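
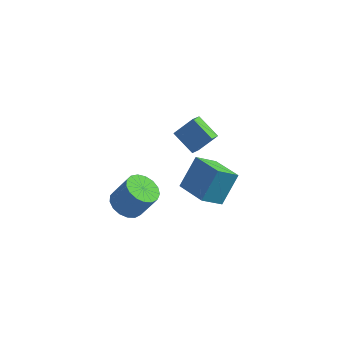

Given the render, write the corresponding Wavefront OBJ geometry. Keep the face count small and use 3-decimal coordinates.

v 3.415 -1.877 2.764
v 2.174 -1.273 3.533
v 3.495 -1.003 2.207
v 2.254 -0.399 2.976
v 4.306 -1.321 3.764
v 3.065 -0.717 4.533
v 4.386 -0.447 3.207
v 3.145 0.157 3.976
v 0.257 -3.564 -1.173
v 1.138 -3.764 -1.668
v 2.044 -3.597 -0.122
v 1.163 -3.396 0.373
v 1.095 -3.274 -1.696
v 2.002 -3.107 -0.15
v 0.861 -2.85 -1.605
v 1.768 -2.683 -0.059
v 0.488 -2.59 -1.414
v 1.395 -2.422 0.132
v 0.063 -2.552 -1.169
v 0.969 -2.385 0.377
v -0.319 -2.747 -0.924
v 0.588 -2.579 0.622
v -0.568 -3.128 -0.736
v 0.338 -2.961 0.81
v -0.629 -3.61 -0.649
v 0.278 -3.442 0.897
v -0.486 -4.08 -0.681
v 0.42 -3.913 0.865
v -0.174 -4.433 -0.826
v 0.733 -4.265 0.72
v 0.238 -4.586 -1.051
v 1.144 -4.419 0.495
v 0.653 -4.505 -1.303
v 1.56 -4.338 0.243
v 0.978 -4.209 -1.526
v 1.884 -4.041 0.02
v 1.823 0.876 -3.513
v 2.36 2.15 -1.881
v 2.727 1.822 -4.55
v 3.265 3.097 -2.917
v 3.475 -0.297 -3.143
v 4.013 0.978 -1.51
v 4.38 0.65 -4.179
v 4.917 1.924 -2.547
v 0.533 -1.702 -2.537
v 1.049 -2.081 -1.884
v -0.529 -2.699 -2.276
v -0.013 -3.078 -1.623
v -0.37 -2.246 -1.497
v 0.287 -1.629 -1.658
v 0.233 -3.151 -2.502
v 0.89 -2.534 -2.663
v 0.864 -2.977 -1.863
v 0.492 -2.418 -1.242
v 0.028 -2.362 -2.918
v -0.344 -1.803 -2.297
v 0.884 -1.804 -2.233
v -0.364 -2.976 -1.927
v -0.574 -2.487 -1.853
v -0.271 -2.71 -1.469
v 0.436 -1.538 -2.101
v 0.74 -1.762 -1.717
v -0.094 -1.858 -1.49
v -0.22 -3.018 -2.443
v 0.084 -3.242 -2.059
v 0.791 -2.07 -2.691
v 1.094 -2.293 -2.307
v 0.614 -2.922 -2.67
v 1.079 -2.554 -1.837
v 0.455 -3.14 -1.684
v 0.599 -3.182 -2.2
v 0.985 -2.82 -2.295
v 0.86 -2.225 -1.472
v 0.236 -2.811 -1.319
v 0.026 -2.321 -1.245
v 0.412 -1.959 -1.34
v 0.751 -2.751 -1.46
v 0.284 -1.969 -2.841
v -0.34 -2.555 -2.688
v 0.108 -2.821 -2.82
v 0.494 -2.459 -2.915
v 0.065 -1.64 -2.476
v -0.559 -2.226 -2.323
v -0.465 -1.96 -1.865
v -0.079 -1.598 -1.96
v -0.231 -2.029 -2.7
f 2 4 1
f 5 2 1
f 1 4 3
f 3 5 1
f 2 8 4
f 6 2 5
f 6 8 2
f 4 8 3
f 7 5 3
f 3 8 7
f 7 6 5
f 8 6 7
f 10 9 13
f 10 13 11
f 11 13 14
f 11 14 12
f 13 9 15
f 13 15 14
f 14 15 16
f 14 16 12
f 15 9 17
f 15 17 16
f 16 17 18
f 16 18 12
f 17 9 19
f 17 19 18
f 18 19 20
f 18 20 12
f 19 9 21
f 19 21 20
f 20 21 22
f 20 22 12
f 21 9 23
f 21 23 22
f 22 23 24
f 22 24 12
f 23 9 25
f 23 25 24
f 24 25 26
f 24 26 12
f 25 9 27
f 25 27 26
f 26 27 28
f 26 28 12
f 27 9 29
f 27 29 28
f 28 29 30
f 28 30 12
f 29 9 31
f 29 31 30
f 30 31 32
f 30 32 12
f 31 9 33
f 31 33 32
f 32 33 34
f 32 34 12
f 33 9 35
f 33 35 34
f 34 35 36
f 34 36 12
f 35 9 10
f 35 10 36
f 36 10 11
f 36 11 12
f 38 40 37
f 41 38 37
f 37 40 39
f 39 41 37
f 38 44 40
f 42 38 41
f 42 44 38
f 40 44 39
f 43 41 39
f 39 44 43
f 43 42 41
f 44 42 43
f 45 82 61
f 82 56 85
f 61 85 50
f 82 85 61
f 45 61 57
f 61 50 62
f 57 62 46
f 61 62 57
f 45 57 66
f 57 46 67
f 66 67 52
f 57 67 66
f 45 66 78
f 66 52 81
f 78 81 55
f 66 81 78
f 45 78 82
f 78 55 86
f 82 86 56
f 78 86 82
f 46 62 73
f 62 50 76
f 73 76 54
f 62 76 73
f 50 85 63
f 85 56 84
f 63 84 49
f 85 84 63
f 56 86 83
f 86 55 79
f 83 79 47
f 86 79 83
f 55 81 80
f 81 52 68
f 80 68 51
f 81 68 80
f 52 67 72
f 67 46 69
f 72 69 53
f 67 69 72
f 48 74 60
f 74 54 75
f 60 75 49
f 74 75 60
f 48 60 58
f 60 49 59
f 58 59 47
f 60 59 58
f 48 58 65
f 58 47 64
f 65 64 51
f 58 64 65
f 48 65 70
f 65 51 71
f 70 71 53
f 65 71 70
f 48 70 74
f 70 53 77
f 74 77 54
f 70 77 74
f 49 75 63
f 75 54 76
f 63 76 50
f 75 76 63
f 47 59 83
f 59 49 84
f 83 84 56
f 59 84 83
f 51 64 80
f 64 47 79
f 80 79 55
f 64 79 80
f 53 71 72
f 71 51 68
f 72 68 52
f 71 68 72
f 54 77 73
f 77 53 69
f 73 69 46
f 77 69 73



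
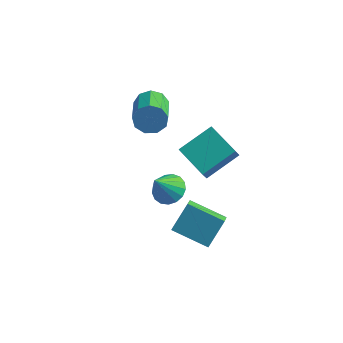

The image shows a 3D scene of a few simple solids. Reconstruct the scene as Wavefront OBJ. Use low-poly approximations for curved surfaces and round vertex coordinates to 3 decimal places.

v -3.732 4.878 2.64
v -3.286 4.76 1.845
v -2.382 2.924 2.624
v -2.828 3.042 3.42
v -2.934 5.101 2.24
v -2.03 3.265 3.019
v -2.956 5.338 2.823
v -2.052 3.501 3.602
v -3.341 5.359 3.32
v -2.437 3.523 4.099
v -3.909 5.156 3.5
v -3.005 3.319 4.279
v -4.394 4.822 3.277
v -3.49 2.986 4.056
v -4.569 4.515 2.756
v -3.665 2.679 3.535
v -4.353 4.378 2.182
v -3.449 2.542 2.961
v -3.846 4.475 1.822
v -2.942 2.638 2.601
v -0.588 0.972 -3.03
v -0.228 2.079 -1.67
v -0.836 1.731 -3.581
v -0.477 2.837 -2.221
v 1.417 1.143 -3.699
v 1.776 2.249 -2.339
v 1.168 1.901 -4.25
v 1.528 3.008 -2.89
v -1.128 1.751 -0.502
v -0.228 1.525 -0.45
v -1.452 0.809 1.022
v -0.255 1.905 -0.221
v -0.483 2.251 -0.056
v -0.858 2.481 0.008
v -1.296 2.545 -0.046
v -1.695 2.426 -0.204
v -1.964 2.153 -0.43
v -2.042 1.788 -0.672
v -1.911 1.415 -0.876
v -1.6 1.118 -0.993
v -1.181 0.967 -0.998
v -0.751 0.995 -0.889
v -0.407 1.197 -0.692
v 0.689 2.361 0.761
v 0.724 1.82 1.613
v -1.032 3.136 1.323
v -0.998 2.595 2.175
v 1.718 3.945 1.725
v 1.752 3.404 2.577
v -0.004 4.72 2.287
v 0.031 4.179 3.139
f 2 1 5
f 2 5 3
f 3 5 6
f 3 6 4
f 5 1 7
f 5 7 6
f 6 7 8
f 6 8 4
f 7 1 9
f 7 9 8
f 8 9 10
f 8 10 4
f 9 1 11
f 9 11 10
f 10 11 12
f 10 12 4
f 11 1 13
f 11 13 12
f 12 13 14
f 12 14 4
f 13 1 15
f 13 15 14
f 14 15 16
f 14 16 4
f 15 1 17
f 15 17 16
f 16 17 18
f 16 18 4
f 17 1 19
f 17 19 18
f 18 19 20
f 18 20 4
f 19 1 2
f 19 2 20
f 20 2 3
f 20 3 4
f 22 24 21
f 25 22 21
f 21 24 23
f 23 25 21
f 22 28 24
f 26 22 25
f 26 28 22
f 24 28 23
f 27 25 23
f 23 28 27
f 27 26 25
f 28 26 27
f 30 29 32
f 30 32 31
f 32 29 33
f 32 33 31
f 33 29 34
f 33 34 31
f 34 29 35
f 34 35 31
f 35 29 36
f 35 36 31
f 36 29 37
f 36 37 31
f 37 29 38
f 37 38 31
f 38 29 39
f 38 39 31
f 39 29 40
f 39 40 31
f 40 29 41
f 40 41 31
f 41 29 42
f 41 42 31
f 42 29 43
f 42 43 31
f 43 29 30
f 43 30 31
f 45 47 44
f 48 45 44
f 44 47 46
f 46 48 44
f 45 51 47
f 49 45 48
f 49 51 45
f 47 51 46
f 50 48 46
f 46 51 50
f 50 49 48
f 51 49 50



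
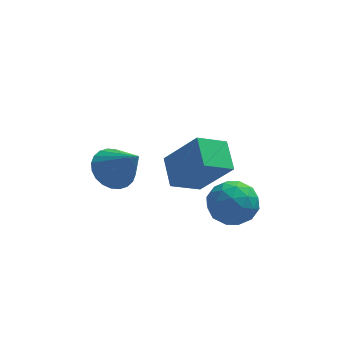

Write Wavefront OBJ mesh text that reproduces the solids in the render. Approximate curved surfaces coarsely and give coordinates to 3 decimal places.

v -0.726 -2.878 -0.995
v 0.324 -3.469 0.461
v -0.865 -1.784 -0.452
v 0.185 -2.374 1.005
v 0.295 -2.466 -1.565
v 1.345 -3.056 -0.108
v 0.156 -1.371 -1.021
v 1.206 -1.962 0.435
v 1.329 -0.107 -4.051
v 2.226 -0.257 -3.662
v 0.894 -1.583 -3.618
v 1.791 -1.733 -3.229
v 1.168 -1.094 -2.804
v 1.437 -0.182 -3.071
v 1.683 -1.658 -4.209
v 1.952 -0.746 -4.476
v 2.444 -1.216 -3.76
v 2.126 -0.867 -2.891
v 0.994 -0.973 -4.389
v 0.676 -0.624 -3.52
v 1.816 -0.052 -3.895
v 1.304 -1.788 -3.385
v 0.938 -1.412 -3.135
v 1.465 -1.501 -2.907
v 1.352 -0.008 -3.547
v 1.879 -0.096 -3.319
v 1.257 -0.589 -2.814
v 1.241 -1.744 -3.961
v 1.768 -1.832 -3.733
v 1.655 -0.339 -4.373
v 2.182 -0.428 -4.145
v 1.863 -1.251 -4.466
v 2.471 -0.704 -3.724
v 2.215 -1.572 -3.469
v 2.152 -1.528 -4.045
v 2.31 -0.991 -4.202
v 2.284 -0.499 -3.213
v 2.028 -1.367 -2.959
v 1.662 -0.991 -2.708
v 1.821 -0.455 -2.866
v 2.412 -1.063 -3.27
v 1.092 -0.473 -4.321
v 0.836 -1.341 -4.067
v 1.299 -1.385 -4.414
v 1.458 -0.849 -4.572
v 0.905 -0.268 -3.811
v 0.649 -1.136 -3.556
v 0.81 -0.849 -3.078
v 0.968 -0.312 -3.235
v 0.708 -0.777 -4.01
v -2.453 1.274 -3.344
v -1.808 1.915 -3.366
v -1.587 0.446 -2.056
v -2.033 2.051 -3.127
v -2.321 2.069 -2.922
v -2.63 1.966 -2.78
v -2.912 1.758 -2.725
v -3.124 1.475 -2.764
v -3.234 1.163 -2.891
v -3.225 0.867 -3.087
v -3.099 0.633 -3.322
v -2.874 0.497 -3.561
v -2.585 0.479 -3.767
v -2.276 0.582 -3.908
v -1.994 0.791 -3.964
v -1.782 1.073 -3.925
v -1.672 1.386 -3.798
v -1.681 1.682 -3.602
f 2 4 1
f 5 2 1
f 1 4 3
f 3 5 1
f 2 8 4
f 6 2 5
f 6 8 2
f 4 8 3
f 7 5 3
f 3 8 7
f 7 6 5
f 8 6 7
f 9 46 25
f 46 20 49
f 25 49 14
f 46 49 25
f 9 25 21
f 25 14 26
f 21 26 10
f 25 26 21
f 9 21 30
f 21 10 31
f 30 31 16
f 21 31 30
f 9 30 42
f 30 16 45
f 42 45 19
f 30 45 42
f 9 42 46
f 42 19 50
f 46 50 20
f 42 50 46
f 10 26 37
f 26 14 40
f 37 40 18
f 26 40 37
f 14 49 27
f 49 20 48
f 27 48 13
f 49 48 27
f 20 50 47
f 50 19 43
f 47 43 11
f 50 43 47
f 19 45 44
f 45 16 32
f 44 32 15
f 45 32 44
f 16 31 36
f 31 10 33
f 36 33 17
f 31 33 36
f 12 38 24
f 38 18 39
f 24 39 13
f 38 39 24
f 12 24 22
f 24 13 23
f 22 23 11
f 24 23 22
f 12 22 29
f 22 11 28
f 29 28 15
f 22 28 29
f 12 29 34
f 29 15 35
f 34 35 17
f 29 35 34
f 12 34 38
f 34 17 41
f 38 41 18
f 34 41 38
f 13 39 27
f 39 18 40
f 27 40 14
f 39 40 27
f 11 23 47
f 23 13 48
f 47 48 20
f 23 48 47
f 15 28 44
f 28 11 43
f 44 43 19
f 28 43 44
f 17 35 36
f 35 15 32
f 36 32 16
f 35 32 36
f 18 41 37
f 41 17 33
f 37 33 10
f 41 33 37
f 52 51 54
f 52 54 53
f 54 51 55
f 54 55 53
f 55 51 56
f 55 56 53
f 56 51 57
f 56 57 53
f 57 51 58
f 57 58 53
f 58 51 59
f 58 59 53
f 59 51 60
f 59 60 53
f 60 51 61
f 60 61 53
f 61 51 62
f 61 62 53
f 62 51 63
f 62 63 53
f 63 51 64
f 63 64 53
f 64 51 65
f 64 65 53
f 65 51 66
f 65 66 53
f 66 51 67
f 66 67 53
f 67 51 68
f 67 68 53
f 68 51 52
f 68 52 53



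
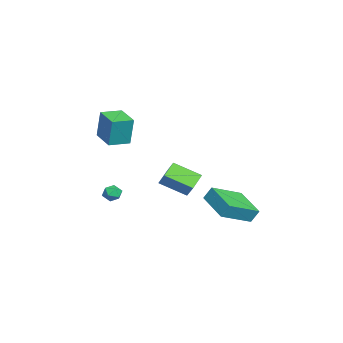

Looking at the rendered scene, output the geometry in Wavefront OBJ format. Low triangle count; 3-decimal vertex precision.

v 2.473 1.825 -0.173
v 2.479 2.275 0.629
v 1.295 3.428 -1.064
v 1.301 3.879 -0.261
v 4.299 2.841 -0.759
v 4.305 3.292 0.044
v 3.121 4.445 -1.649
v 3.127 4.895 -0.847
v -1.92 1.227 -0.871
v -2.145 -0.409 -0.014
v -1.173 1.604 0.045
v -1.399 -0.032 0.902
v -0.941 0.772 -1.482
v -1.167 -0.864 -0.625
v -0.195 1.149 -0.566
v -0.42 -0.487 0.291
v -2.35 -3.237 2.813
v -2.163 -3.002 4.669
v -0.948 -2.441 2.572
v -0.762 -2.206 4.428
v -1.678 -4.394 2.892
v -1.492 -4.159 4.748
v -0.277 -3.598 2.651
v -0.09 -3.363 4.507
v 0.242 -3.177 -0.541
v 0.522 -3.578 -0.939
v -0.622 -3.242 -1.081
v -0.342 -3.643 -1.479
v -0.468 -3.822 -0.888
v 0.065 -3.782 -0.554
v -0.165 -3.038 -1.466
v 0.368 -2.998 -1.132
v 0.27 -3.493 -1.511
v 0.082 -3.977 -1.153
v -0.182 -2.843 -0.867
v -0.37 -3.327 -0.509
f 2 4 1
f 5 2 1
f 1 4 3
f 3 5 1
f 2 8 4
f 6 2 5
f 6 8 2
f 4 8 3
f 7 5 3
f 3 8 7
f 7 6 5
f 8 6 7
f 10 12 9
f 13 10 9
f 9 12 11
f 11 13 9
f 10 16 12
f 14 10 13
f 14 16 10
f 12 16 11
f 15 13 11
f 11 16 15
f 15 14 13
f 16 14 15
f 18 20 17
f 21 18 17
f 17 20 19
f 19 21 17
f 18 24 20
f 22 18 21
f 22 24 18
f 20 24 19
f 23 21 19
f 19 24 23
f 23 22 21
f 24 22 23
f 25 36 30
f 25 30 26
f 25 26 32
f 25 32 35
f 25 35 36
f 26 30 34
f 30 36 29
f 36 35 27
f 35 32 31
f 32 26 33
f 28 34 29
f 28 29 27
f 28 27 31
f 28 31 33
f 28 33 34
f 29 34 30
f 27 29 36
f 31 27 35
f 33 31 32
f 34 33 26



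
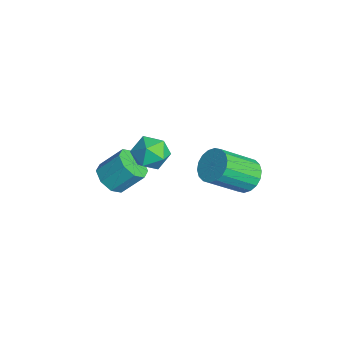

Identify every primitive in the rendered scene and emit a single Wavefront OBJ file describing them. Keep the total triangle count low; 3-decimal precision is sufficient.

v -3.674 0.282 -1.936
v -2.858 0.086 -1.935
v -2.629 1.041 -0.924
v -3.446 1.238 -0.924
v -2.997 0.557 -2.349
v -2.768 1.513 -1.338
v -3.533 0.868 -2.521
v -3.304 1.823 -1.51
v -4.152 0.835 -2.35
v -3.923 1.791 -1.339
v -4.491 0.479 -1.936
v -4.262 1.434 -0.925
v -4.352 0.007 -1.522
v -4.123 0.963 -0.511
v -3.816 -0.303 -1.35
v -3.587 0.652 -0.339
v -3.197 -0.271 -1.521
v -2.968 0.685 -0.51
v 1.39 4.53 2.044
v 2.034 4.887 2.383
v 2.173 3.406 3.675
v 1.53 3.05 3.336
v 1.758 5.024 2.57
v 1.897 3.543 3.862
v 1.409 5.064 2.653
v 1.549 3.583 3.945
v 1.057 4.998 2.616
v 1.197 3.517 3.907
v 0.771 4.839 2.465
v 0.91 3.358 3.757
v 0.607 4.619 2.231
v 0.747 3.138 3.522
v 0.598 4.382 1.959
v 0.738 2.901 3.251
v 0.747 4.174 1.705
v 0.886 2.693 2.997
v 1.023 4.037 1.518
v 1.162 2.556 2.81
v 1.371 3.997 1.435
v 1.511 2.516 2.727
v 1.723 4.063 1.473
v 1.863 2.582 2.764
v 2.01 4.222 1.623
v 2.149 2.741 2.915
v 2.173 4.442 1.858
v 2.313 2.961 3.149
v 2.182 4.679 2.129
v 2.322 3.198 3.421
v 0.308 1.747 3.268
v 0.924 1.263 3.653
v -0.564 0.637 3.267
v 0.052 0.153 3.652
v -0.334 0.798 4.094
v 0.205 1.485 4.094
v 0.155 0.415 2.826
v 0.694 1.102 2.826
v 0.83 0.44 3.379
v 0.527 0.677 4.163
v -0.167 1.223 2.757
v -0.47 1.46 3.541
f 2 1 5
f 2 5 3
f 3 5 6
f 3 6 4
f 5 1 7
f 5 7 6
f 6 7 8
f 6 8 4
f 7 1 9
f 7 9 8
f 8 9 10
f 8 10 4
f 9 1 11
f 9 11 10
f 10 11 12
f 10 12 4
f 11 1 13
f 11 13 12
f 12 13 14
f 12 14 4
f 13 1 15
f 13 15 14
f 14 15 16
f 14 16 4
f 15 1 17
f 15 17 16
f 16 17 18
f 16 18 4
f 17 1 2
f 17 2 18
f 18 2 3
f 18 3 4
f 20 19 23
f 20 23 21
f 21 23 24
f 21 24 22
f 23 19 25
f 23 25 24
f 24 25 26
f 24 26 22
f 25 19 27
f 25 27 26
f 26 27 28
f 26 28 22
f 27 19 29
f 27 29 28
f 28 29 30
f 28 30 22
f 29 19 31
f 29 31 30
f 30 31 32
f 30 32 22
f 31 19 33
f 31 33 32
f 32 33 34
f 32 34 22
f 33 19 35
f 33 35 34
f 34 35 36
f 34 36 22
f 35 19 37
f 35 37 36
f 36 37 38
f 36 38 22
f 37 19 39
f 37 39 38
f 38 39 40
f 38 40 22
f 39 19 41
f 39 41 40
f 40 41 42
f 40 42 22
f 41 19 43
f 41 43 42
f 42 43 44
f 42 44 22
f 43 19 45
f 43 45 44
f 44 45 46
f 44 46 22
f 45 19 47
f 45 47 46
f 46 47 48
f 46 48 22
f 47 19 20
f 47 20 48
f 48 20 21
f 48 21 22
f 49 60 54
f 49 54 50
f 49 50 56
f 49 56 59
f 49 59 60
f 50 54 58
f 54 60 53
f 60 59 51
f 59 56 55
f 56 50 57
f 52 58 53
f 52 53 51
f 52 51 55
f 52 55 57
f 52 57 58
f 53 58 54
f 51 53 60
f 55 51 59
f 57 55 56
f 58 57 50



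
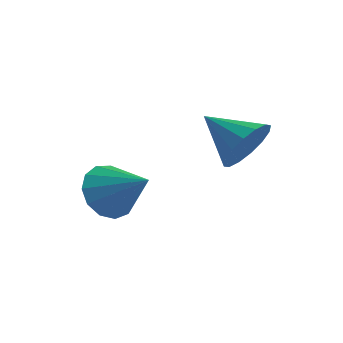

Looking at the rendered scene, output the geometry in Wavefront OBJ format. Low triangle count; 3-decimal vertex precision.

v 0.332 -2.165 -0.383
v 0.896 -1.959 -1.195
v 1.808 -2.075 0.663
v 0.72 -1.457 -0.99
v 0.422 -1.181 -0.593
v 0.095 -1.217 -0.128
v -0.157 -1.553 0.256
v -0.253 -2.084 0.437
v -0.163 -2.641 0.358
v 0.084 -3.046 0.044
v 0.41 -3.171 -0.406
v 0.711 -2.977 -0.848
v 0.892 -2.525 -1.142
v 3.166 0.7 1.382
v 3.542 1.063 2.258
v 1.594 0.6 2.098
v 3.391 1.49 1.987
v 3.179 1.706 1.553
v 2.964 1.652 1.074
v 2.804 1.343 0.677
v 2.74 0.862 0.469
v 2.79 0.337 0.506
v 2.941 -0.09 0.777
v 3.152 -0.305 1.211
v 3.367 -0.251 1.69
v 3.528 0.058 2.087
v 3.592 0.539 2.295
f 2 1 4
f 2 4 3
f 4 1 5
f 4 5 3
f 5 1 6
f 5 6 3
f 6 1 7
f 6 7 3
f 7 1 8
f 7 8 3
f 8 1 9
f 8 9 3
f 9 1 10
f 9 10 3
f 10 1 11
f 10 11 3
f 11 1 12
f 11 12 3
f 12 1 13
f 12 13 3
f 13 1 2
f 13 2 3
f 15 14 17
f 15 17 16
f 17 14 18
f 17 18 16
f 18 14 19
f 18 19 16
f 19 14 20
f 19 20 16
f 20 14 21
f 20 21 16
f 21 14 22
f 21 22 16
f 22 14 23
f 22 23 16
f 23 14 24
f 23 24 16
f 24 14 25
f 24 25 16
f 25 14 26
f 25 26 16
f 26 14 27
f 26 27 16
f 27 14 15
f 27 15 16



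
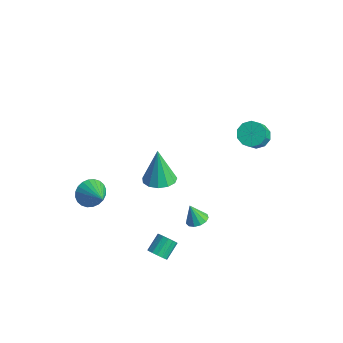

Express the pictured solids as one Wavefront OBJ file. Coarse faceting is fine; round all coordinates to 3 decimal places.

v -1.935 -3.191 -2.834
v -1.47 -2.685 -3.46
v -0.445 -3.489 -1.966
v -1.56 -2.431 -3.217
v -1.708 -2.293 -2.916
v -1.89 -2.292 -2.602
v -2.079 -2.427 -2.324
v -2.247 -2.679 -2.123
v -2.366 -3.009 -2.03
v -2.42 -3.366 -2.06
v -2.401 -3.697 -2.207
v -2.31 -3.951 -2.45
v -2.162 -4.089 -2.751
v -1.98 -4.091 -3.065
v -1.791 -3.955 -3.344
v -1.624 -3.704 -3.545
v -1.504 -3.374 -3.637
v -1.45 -3.016 -3.608
v 0.438 -0.204 -1.622
v 1.117 -0.865 -1.413
v 0.002 0.024 0.522
v 1.369 -0.38 -1.414
v 1.326 0.16 -1.48
v 1.001 0.585 -1.592
v 0.497 0.759 -1.713
v -0.025 0.628 -1.805
v -0.4 0.232 -1.839
v -0.509 -0.303 -1.805
v -0.317 -0.806 -1.712
v 0.115 -1.118 -1.59
v 0.65 -1.14 -1.479
v 3.811 -3.168 -3.689
v 4.335 -3.248 -3.409
v 4.114 -2.333 -2.731
v 3.589 -2.252 -3.011
v 4.399 -3.058 -3.645
v 4.178 -2.143 -2.968
v 4.305 -2.896 -3.894
v 4.084 -1.981 -3.216
v 4.079 -2.808 -4.087
v 3.858 -1.893 -3.409
v 3.781 -2.816 -4.174
v 3.56 -1.9 -3.496
v 3.491 -2.918 -4.131
v 3.27 -2.003 -3.453
v 3.286 -3.087 -3.969
v 3.065 -2.172 -3.291
v 3.222 -3.277 -3.732
v 3.001 -2.362 -3.055
v 3.316 -3.439 -3.484
v 3.095 -2.524 -2.806
v 3.542 -3.527 -3.291
v 3.321 -2.612 -2.613
v 3.84 -3.52 -3.204
v 3.619 -2.604 -2.526
v 4.13 -3.417 -3.247
v 3.909 -2.502 -2.569
v 3.133 0.228 -3.471
v 3.722 -0.016 -3.3
v 2.727 0.032 -2.349
v 3.736 0.349 -3.232
v 3.558 0.676 -3.24
v 3.246 0.86 -3.321
v 2.897 0.844 -3.45
v 2.624 0.631 -3.586
v 2.512 0.291 -3.685
v 2.597 -0.07 -3.717
v 2.853 -0.336 -3.671
v 3.197 -0.423 -3.561
v 3.522 -0.304 -3.423
v 3.119 4.434 1.465
v 3.543 5.081 1.738
v 4.125 4.173 2.987
v 3.701 3.526 2.715
v 3.086 5.089 1.957
v 3.668 4.182 3.206
v 2.642 4.847 1.988
v 3.223 3.94 3.237
v 2.38 4.447 1.82
v 2.962 3.54 3.069
v 2.4 4.042 1.516
v 2.982 3.135 2.765
v 2.695 3.787 1.193
v 3.277 2.879 2.442
v 3.152 3.778 0.974
v 3.734 2.871 2.223
v 3.597 4.02 0.943
v 4.178 3.113 2.192
v 3.858 4.42 1.111
v 4.44 3.513 2.36
v 3.838 4.825 1.415
v 4.42 3.918 2.664
f 2 1 4
f 2 4 3
f 4 1 5
f 4 5 3
f 5 1 6
f 5 6 3
f 6 1 7
f 6 7 3
f 7 1 8
f 7 8 3
f 8 1 9
f 8 9 3
f 9 1 10
f 9 10 3
f 10 1 11
f 10 11 3
f 11 1 12
f 11 12 3
f 12 1 13
f 12 13 3
f 13 1 14
f 13 14 3
f 14 1 15
f 14 15 3
f 15 1 16
f 15 16 3
f 16 1 17
f 16 17 3
f 17 1 18
f 17 18 3
f 18 1 2
f 18 2 3
f 20 19 22
f 20 22 21
f 22 19 23
f 22 23 21
f 23 19 24
f 23 24 21
f 24 19 25
f 24 25 21
f 25 19 26
f 25 26 21
f 26 19 27
f 26 27 21
f 27 19 28
f 27 28 21
f 28 19 29
f 28 29 21
f 29 19 30
f 29 30 21
f 30 19 31
f 30 31 21
f 31 19 20
f 31 20 21
f 33 32 36
f 33 36 34
f 34 36 37
f 34 37 35
f 36 32 38
f 36 38 37
f 37 38 39
f 37 39 35
f 38 32 40
f 38 40 39
f 39 40 41
f 39 41 35
f 40 32 42
f 40 42 41
f 41 42 43
f 41 43 35
f 42 32 44
f 42 44 43
f 43 44 45
f 43 45 35
f 44 32 46
f 44 46 45
f 45 46 47
f 45 47 35
f 46 32 48
f 46 48 47
f 47 48 49
f 47 49 35
f 48 32 50
f 48 50 49
f 49 50 51
f 49 51 35
f 50 32 52
f 50 52 51
f 51 52 53
f 51 53 35
f 52 32 54
f 52 54 53
f 53 54 55
f 53 55 35
f 54 32 56
f 54 56 55
f 55 56 57
f 55 57 35
f 56 32 33
f 56 33 57
f 57 33 34
f 57 34 35
f 59 58 61
f 59 61 60
f 61 58 62
f 61 62 60
f 62 58 63
f 62 63 60
f 63 58 64
f 63 64 60
f 64 58 65
f 64 65 60
f 65 58 66
f 65 66 60
f 66 58 67
f 66 67 60
f 67 58 68
f 67 68 60
f 68 58 69
f 68 69 60
f 69 58 70
f 69 70 60
f 70 58 59
f 70 59 60
f 72 71 75
f 72 75 73
f 73 75 76
f 73 76 74
f 75 71 77
f 75 77 76
f 76 77 78
f 76 78 74
f 77 71 79
f 77 79 78
f 78 79 80
f 78 80 74
f 79 71 81
f 79 81 80
f 80 81 82
f 80 82 74
f 81 71 83
f 81 83 82
f 82 83 84
f 82 84 74
f 83 71 85
f 83 85 84
f 84 85 86
f 84 86 74
f 85 71 87
f 85 87 86
f 86 87 88
f 86 88 74
f 87 71 89
f 87 89 88
f 88 89 90
f 88 90 74
f 89 71 91
f 89 91 90
f 90 91 92
f 90 92 74
f 91 71 72
f 91 72 92
f 92 72 73
f 92 73 74



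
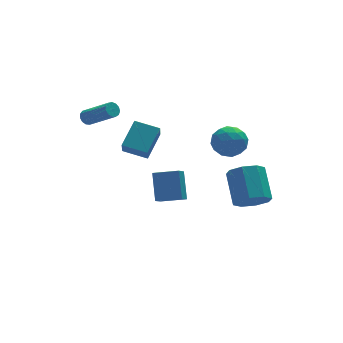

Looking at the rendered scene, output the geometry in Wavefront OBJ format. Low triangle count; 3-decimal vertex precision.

v 2.984 -2.923 -1.496
v 3.96 -2.795 -1.863
v 4.231 -1.15 -0.571
v 3.256 -1.277 -0.204
v 3.417 -2.376 -2.282
v 3.688 -0.731 -0.989
v 2.62 -2.278 -2.241
v 2.891 -0.632 -0.948
v 2.037 -2.557 -1.763
v 2.308 -0.912 -0.47
v 2.009 -3.05 -1.129
v 2.28 -1.405 0.163
v 2.552 -3.469 -0.711
v 2.823 -1.824 0.582
v 3.349 -3.568 -0.752
v 3.62 -1.922 0.541
v 3.932 -3.288 -1.23
v 4.203 -1.643 0.063
v -3.866 3.579 2.658
v -3.563 3.944 2.817
v -2.571 2.586 4.041
v -2.874 2.221 3.882
v -3.784 3.941 2.993
v -2.791 2.583 4.217
v -4.03 3.823 3.062
v -3.038 2.466 4.286
v -4.224 3.628 3.003
v -3.232 2.27 4.227
v -4.305 3.417 2.835
v -3.313 2.06 4.059
v -4.246 3.258 2.61
v -3.254 1.9 3.834
v -4.067 3.2 2.401
v -3.075 1.842 3.625
v -3.824 3.263 2.273
v -2.831 1.905 3.497
v -3.594 3.426 2.267
v -2.602 2.068 3.492
v -3.451 3.637 2.386
v -2.458 2.28 3.61
v -3.439 3.83 2.591
v -2.447 2.473 3.815
v 2.491 -0.978 2.545
v 2.995 -1.718 3.077
v 1.145 -1.982 2.423
v 1.649 -2.722 2.955
v 1.354 -1.846 3.434
v 2.187 -1.225 3.509
v 1.953 -2.475 1.991
v 2.786 -1.854 2.066
v 2.663 -2.643 2.734
v 2.292 -2.254 3.626
v 1.848 -1.446 1.874
v 1.477 -1.057 2.766
v 2.862 -1.26 2.821
v 1.278 -2.44 2.679
v 1.105 -1.925 2.96
v 1.402 -2.36 3.273
v 2.386 -0.97 3.076
v 2.682 -1.405 3.388
v 1.718 -1.48 3.598
v 1.458 -2.295 2.112
v 1.754 -2.73 2.424
v 2.738 -1.34 2.227
v 3.035 -1.775 2.54
v 2.422 -2.22 1.902
v 2.962 -2.238 2.933
v 2.171 -2.829 2.861
v 2.35 -2.683 2.295
v 2.839 -2.318 2.339
v 2.744 -2.01 3.457
v 1.953 -2.6 3.385
v 1.78 -2.085 3.667
v 2.269 -1.72 3.711
v 2.549 -2.554 3.256
v 2.187 -1.1 2.115
v 1.396 -1.69 2.043
v 1.871 -1.98 1.789
v 2.36 -1.615 1.833
v 1.969 -0.871 2.639
v 1.178 -1.462 2.567
v 1.301 -1.382 3.161
v 1.79 -1.017 3.205
v 1.591 -1.146 2.244
v 0.681 1.35 -3.596
v 0.953 2.523 -2.152
v -0.588 2.072 -3.943
v -0.315 3.244 -2.499
v 1.235 2.016 -4.241
v 1.508 3.188 -2.797
v -0.033 2.737 -4.588
v 0.239 3.91 -3.144
v -2.286 2.587 0.694
v -1.169 3.648 1.701
v -2.045 3.211 -0.229
v -0.929 4.271 0.777
v -1.151 1.689 0.383
v -0.035 2.749 1.389
v -0.911 2.312 -0.541
v 0.206 3.373 0.466
f 2 1 5
f 2 5 3
f 3 5 6
f 3 6 4
f 5 1 7
f 5 7 6
f 6 7 8
f 6 8 4
f 7 1 9
f 7 9 8
f 8 9 10
f 8 10 4
f 9 1 11
f 9 11 10
f 10 11 12
f 10 12 4
f 11 1 13
f 11 13 12
f 12 13 14
f 12 14 4
f 13 1 15
f 13 15 14
f 14 15 16
f 14 16 4
f 15 1 17
f 15 17 16
f 16 17 18
f 16 18 4
f 17 1 2
f 17 2 18
f 18 2 3
f 18 3 4
f 20 19 23
f 20 23 21
f 21 23 24
f 21 24 22
f 23 19 25
f 23 25 24
f 24 25 26
f 24 26 22
f 25 19 27
f 25 27 26
f 26 27 28
f 26 28 22
f 27 19 29
f 27 29 28
f 28 29 30
f 28 30 22
f 29 19 31
f 29 31 30
f 30 31 32
f 30 32 22
f 31 19 33
f 31 33 32
f 32 33 34
f 32 34 22
f 33 19 35
f 33 35 34
f 34 35 36
f 34 36 22
f 35 19 37
f 35 37 36
f 36 37 38
f 36 38 22
f 37 19 39
f 37 39 38
f 38 39 40
f 38 40 22
f 39 19 41
f 39 41 40
f 40 41 42
f 40 42 22
f 41 19 20
f 41 20 42
f 42 20 21
f 42 21 22
f 43 80 59
f 80 54 83
f 59 83 48
f 80 83 59
f 43 59 55
f 59 48 60
f 55 60 44
f 59 60 55
f 43 55 64
f 55 44 65
f 64 65 50
f 55 65 64
f 43 64 76
f 64 50 79
f 76 79 53
f 64 79 76
f 43 76 80
f 76 53 84
f 80 84 54
f 76 84 80
f 44 60 71
f 60 48 74
f 71 74 52
f 60 74 71
f 48 83 61
f 83 54 82
f 61 82 47
f 83 82 61
f 54 84 81
f 84 53 77
f 81 77 45
f 84 77 81
f 53 79 78
f 79 50 66
f 78 66 49
f 79 66 78
f 50 65 70
f 65 44 67
f 70 67 51
f 65 67 70
f 46 72 58
f 72 52 73
f 58 73 47
f 72 73 58
f 46 58 56
f 58 47 57
f 56 57 45
f 58 57 56
f 46 56 63
f 56 45 62
f 63 62 49
f 56 62 63
f 46 63 68
f 63 49 69
f 68 69 51
f 63 69 68
f 46 68 72
f 68 51 75
f 72 75 52
f 68 75 72
f 47 73 61
f 73 52 74
f 61 74 48
f 73 74 61
f 45 57 81
f 57 47 82
f 81 82 54
f 57 82 81
f 49 62 78
f 62 45 77
f 78 77 53
f 62 77 78
f 51 69 70
f 69 49 66
f 70 66 50
f 69 66 70
f 52 75 71
f 75 51 67
f 71 67 44
f 75 67 71
f 86 88 85
f 89 86 85
f 85 88 87
f 87 89 85
f 86 92 88
f 90 86 89
f 90 92 86
f 88 92 87
f 91 89 87
f 87 92 91
f 91 90 89
f 92 90 91
f 94 96 93
f 97 94 93
f 93 96 95
f 95 97 93
f 94 100 96
f 98 94 97
f 98 100 94
f 96 100 95
f 99 97 95
f 95 100 99
f 99 98 97
f 100 98 99



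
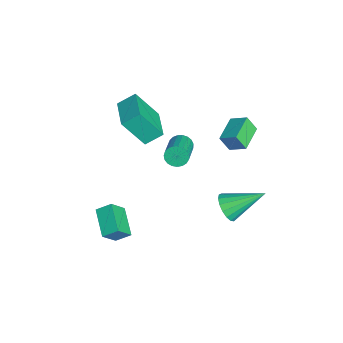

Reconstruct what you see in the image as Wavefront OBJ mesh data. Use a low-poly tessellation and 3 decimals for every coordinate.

v -0.55 -0.249 0.786
v -0.331 -0.483 0.231
v 1.249 -0.824 1
v 1.03 -0.591 1.554
v -0.266 -0.225 0.213
v 1.314 -0.566 0.981
v -0.25 0.028 0.293
v 1.33 -0.313 1.062
v -0.287 0.233 0.458
v 1.294 -0.108 1.227
v -0.368 0.355 0.68
v 1.212 0.014 1.449
v -0.482 0.372 0.921
v 1.099 0.031 1.689
v -0.607 0.282 1.138
v 0.974 -0.059 1.906
v -0.722 0.1 1.294
v 0.858 -0.241 2.062
v -0.807 -0.143 1.362
v 0.773 -0.484 2.131
v -0.848 -0.404 1.33
v 0.732 -0.745 2.099
v -0.838 -0.638 1.205
v 0.742 -0.979 1.974
v -0.778 -0.805 1.007
v 0.802 -1.146 1.775
v -0.678 -0.876 0.77
v 0.902 -1.217 1.539
v -0.556 -0.839 0.537
v 1.024 -1.18 1.305
v -0.433 -0.7 0.346
v 1.147 -1.041 1.115
v 1.375 -4.037 -2.835
v 1.431 -3.248 -2.327
v 2.934 -3.78 -3.406
v 2.99 -2.991 -2.899
v 1.85 -4.709 -1.841
v 1.906 -3.92 -1.334
v 3.409 -4.452 -2.413
v 3.465 -3.663 -1.905
v 3.429 1.731 -0.322
v 3.765 1.324 0.345
v 3.471 3.609 0.802
v 4.089 1.445 0.131
v 4.262 1.631 -0.187
v 4.245 1.84 -0.535
v 4.041 2.024 -0.835
v 3.696 2.141 -1.017
v 3.291 2.164 -1.04
v 2.917 2.087 -0.899
v 2.66 1.929 -0.626
v 2.58 1.726 -0.283
v 2.695 1.523 0.051
v 2.977 1.368 0.3
v 3.363 1.296 0.406
v -4.117 -3.324 0.858
v -4.251 -2.36 1.508
v -4.003 -2.124 -0.898
v -4.137 -1.16 -0.248
v -2.203 -3.2 1.068
v -2.337 -2.236 1.718
v -2.089 -2 -0.688
v -2.223 -1.036 -0.038
v -1.48 2.334 1.881
v -1.021 3.125 2.418
v -1.339 2.839 1.017
v -0.88 3.629 1.554
v -0.1 1.651 1.706
v 0.359 2.441 2.243
v 0.041 2.155 0.842
v 0.5 2.946 1.379
f 2 1 5
f 2 5 3
f 3 5 6
f 3 6 4
f 5 1 7
f 5 7 6
f 6 7 8
f 6 8 4
f 7 1 9
f 7 9 8
f 8 9 10
f 8 10 4
f 9 1 11
f 9 11 10
f 10 11 12
f 10 12 4
f 11 1 13
f 11 13 12
f 12 13 14
f 12 14 4
f 13 1 15
f 13 15 14
f 14 15 16
f 14 16 4
f 15 1 17
f 15 17 16
f 16 17 18
f 16 18 4
f 17 1 19
f 17 19 18
f 18 19 20
f 18 20 4
f 19 1 21
f 19 21 20
f 20 21 22
f 20 22 4
f 21 1 23
f 21 23 22
f 22 23 24
f 22 24 4
f 23 1 25
f 23 25 24
f 24 25 26
f 24 26 4
f 25 1 27
f 25 27 26
f 26 27 28
f 26 28 4
f 27 1 29
f 27 29 28
f 28 29 30
f 28 30 4
f 29 1 31
f 29 31 30
f 30 31 32
f 30 32 4
f 31 1 2
f 31 2 32
f 32 2 3
f 32 3 4
f 34 36 33
f 37 34 33
f 33 36 35
f 35 37 33
f 34 40 36
f 38 34 37
f 38 40 34
f 36 40 35
f 39 37 35
f 35 40 39
f 39 38 37
f 40 38 39
f 42 41 44
f 42 44 43
f 44 41 45
f 44 45 43
f 45 41 46
f 45 46 43
f 46 41 47
f 46 47 43
f 47 41 48
f 47 48 43
f 48 41 49
f 48 49 43
f 49 41 50
f 49 50 43
f 50 41 51
f 50 51 43
f 51 41 52
f 51 52 43
f 52 41 53
f 52 53 43
f 53 41 54
f 53 54 43
f 54 41 55
f 54 55 43
f 55 41 42
f 55 42 43
f 57 59 56
f 60 57 56
f 56 59 58
f 58 60 56
f 57 63 59
f 61 57 60
f 61 63 57
f 59 63 58
f 62 60 58
f 58 63 62
f 62 61 60
f 63 61 62
f 65 67 64
f 68 65 64
f 64 67 66
f 66 68 64
f 65 71 67
f 69 65 68
f 69 71 65
f 67 71 66
f 70 68 66
f 66 71 70
f 70 69 68
f 71 69 70



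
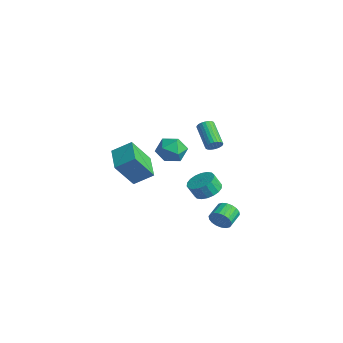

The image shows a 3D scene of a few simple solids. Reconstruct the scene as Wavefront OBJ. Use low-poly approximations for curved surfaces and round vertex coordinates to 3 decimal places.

v 3.593 0.582 -3.557
v 3.983 0.593 -2.916
v 3.477 1.488 -2.623
v 3.087 1.478 -3.263
v 4.176 0.77 -3.123
v 3.669 1.665 -2.83
v 4.253 0.91 -3.416
v 3.747 1.805 -3.123
v 4.2 0.985 -3.737
v 3.693 1.88 -3.444
v 4.027 0.98 -4.022
v 3.52 1.875 -3.729
v 3.767 0.896 -4.215
v 3.261 1.792 -3.922
v 3.473 0.751 -4.278
v 2.967 1.646 -3.984
v 3.203 0.572 -4.197
v 2.697 1.467 -3.904
v 3.011 0.395 -3.99
v 2.504 1.29 -3.697
v 2.933 0.255 -3.697
v 2.427 1.15 -3.404
v 2.987 0.18 -3.376
v 2.48 1.075 -3.083
v 3.16 0.185 -3.091
v 2.653 1.08 -2.798
v 3.419 0.268 -2.898
v 2.913 1.164 -2.605
v 3.713 0.414 -2.836
v 3.207 1.309 -2.542
v 0.126 -4.621 2.212
v 0.755 -3.635 2.944
v 0.232 -3.457 0.552
v 0.861 -2.471 1.285
v 1.699 -5.329 1.815
v 2.328 -4.343 2.548
v 1.805 -4.165 0.156
v 2.434 -3.179 0.888
v -1.669 3.588 -0.741
v -1.399 4.008 -0.465
v -2.96 4.371 0.516
v -3.231 3.952 0.241
v -1.483 4.118 -0.64
v -3.044 4.481 0.342
v -1.595 4.147 -0.829
v -3.157 4.51 0.152
v -1.719 4.091 -1.006
v -3.281 4.454 -0.024
v -1.835 3.958 -1.141
v -3.397 4.321 -0.16
v -1.926 3.77 -1.216
v -3.488 4.133 -0.235
v -1.978 3.553 -1.219
v -3.539 3.917 -0.237
v -1.982 3.342 -1.148
v -3.544 3.706 -0.167
v -1.94 3.169 -1.016
v -3.501 3.532 -0.035
v -1.856 3.059 -0.842
v -3.417 3.422 0.14
v -1.743 3.03 -0.652
v -3.305 3.393 0.329
v -1.619 3.086 -0.476
v -3.181 3.449 0.506
v -1.503 3.219 -0.34
v -3.065 3.582 0.641
v -1.412 3.407 -0.265
v -2.974 3.77 0.716
v -1.361 3.623 -0.263
v -2.922 3.987 0.719
v -1.356 3.834 -0.333
v -2.918 4.198 0.648
v 2.324 -1.34 2.236
v 3.107 -1.33 2.855
v 2.053 -2.89 2.605
v 2.836 -2.88 3.224
v 2.014 -2.36 3.45
v 2.181 -1.402 3.223
v 2.979 -2.818 2.237
v 3.146 -1.86 2.01
v 3.512 -2.243 2.856
v 2.916 -1.96 3.606
v 2.244 -2.26 1.854
v 1.648 -1.977 2.604
v 1.215 1.291 -2.469
v 2.108 1.09 -2.374
v 1.917 0.667 -1.477
v 1.025 0.869 -1.571
v 2.08 1.462 -2.205
v 1.89 1.039 -1.308
v 1.881 1.8 -2.088
v 1.69 1.377 -1.191
v 1.55 2.037 -2.047
v 1.359 1.615 -1.149
v 1.153 2.127 -2.089
v 0.962 1.704 -1.191
v 0.768 2.051 -2.206
v 0.577 1.629 -1.309
v 0.471 1.825 -2.376
v 0.281 1.402 -1.478
v 0.323 1.493 -2.563
v 0.132 1.07 -1.666
v 0.35 1.121 -2.732
v 0.16 0.698 -1.835
v 0.55 0.783 -2.849
v 0.359 0.36 -1.952
v 0.881 0.545 -2.891
v 0.69 0.123 -1.993
v 1.278 0.456 -2.849
v 1.087 0.033 -1.951
v 1.663 0.531 -2.731
v 1.472 0.109 -1.834
v 1.959 0.758 -2.562
v 1.769 0.335 -1.664
f 2 1 5
f 2 5 3
f 3 5 6
f 3 6 4
f 5 1 7
f 5 7 6
f 6 7 8
f 6 8 4
f 7 1 9
f 7 9 8
f 8 9 10
f 8 10 4
f 9 1 11
f 9 11 10
f 10 11 12
f 10 12 4
f 11 1 13
f 11 13 12
f 12 13 14
f 12 14 4
f 13 1 15
f 13 15 14
f 14 15 16
f 14 16 4
f 15 1 17
f 15 17 16
f 16 17 18
f 16 18 4
f 17 1 19
f 17 19 18
f 18 19 20
f 18 20 4
f 19 1 21
f 19 21 20
f 20 21 22
f 20 22 4
f 21 1 23
f 21 23 22
f 22 23 24
f 22 24 4
f 23 1 25
f 23 25 24
f 24 25 26
f 24 26 4
f 25 1 27
f 25 27 26
f 26 27 28
f 26 28 4
f 27 1 29
f 27 29 28
f 28 29 30
f 28 30 4
f 29 1 2
f 29 2 30
f 30 2 3
f 30 3 4
f 32 34 31
f 35 32 31
f 31 34 33
f 33 35 31
f 32 38 34
f 36 32 35
f 36 38 32
f 34 38 33
f 37 35 33
f 33 38 37
f 37 36 35
f 38 36 37
f 40 39 43
f 40 43 41
f 41 43 44
f 41 44 42
f 43 39 45
f 43 45 44
f 44 45 46
f 44 46 42
f 45 39 47
f 45 47 46
f 46 47 48
f 46 48 42
f 47 39 49
f 47 49 48
f 48 49 50
f 48 50 42
f 49 39 51
f 49 51 50
f 50 51 52
f 50 52 42
f 51 39 53
f 51 53 52
f 52 53 54
f 52 54 42
f 53 39 55
f 53 55 54
f 54 55 56
f 54 56 42
f 55 39 57
f 55 57 56
f 56 57 58
f 56 58 42
f 57 39 59
f 57 59 58
f 58 59 60
f 58 60 42
f 59 39 61
f 59 61 60
f 60 61 62
f 60 62 42
f 61 39 63
f 61 63 62
f 62 63 64
f 62 64 42
f 63 39 65
f 63 65 64
f 64 65 66
f 64 66 42
f 65 39 67
f 65 67 66
f 66 67 68
f 66 68 42
f 67 39 69
f 67 69 68
f 68 69 70
f 68 70 42
f 69 39 71
f 69 71 70
f 70 71 72
f 70 72 42
f 71 39 40
f 71 40 72
f 72 40 41
f 72 41 42
f 73 84 78
f 73 78 74
f 73 74 80
f 73 80 83
f 73 83 84
f 74 78 82
f 78 84 77
f 84 83 75
f 83 80 79
f 80 74 81
f 76 82 77
f 76 77 75
f 76 75 79
f 76 79 81
f 76 81 82
f 77 82 78
f 75 77 84
f 79 75 83
f 81 79 80
f 82 81 74
f 86 85 89
f 86 89 87
f 87 89 90
f 87 90 88
f 89 85 91
f 89 91 90
f 90 91 92
f 90 92 88
f 91 85 93
f 91 93 92
f 92 93 94
f 92 94 88
f 93 85 95
f 93 95 94
f 94 95 96
f 94 96 88
f 95 85 97
f 95 97 96
f 96 97 98
f 96 98 88
f 97 85 99
f 97 99 98
f 98 99 100
f 98 100 88
f 99 85 101
f 99 101 100
f 100 101 102
f 100 102 88
f 101 85 103
f 101 103 102
f 102 103 104
f 102 104 88
f 103 85 105
f 103 105 104
f 104 105 106
f 104 106 88
f 105 85 107
f 105 107 106
f 106 107 108
f 106 108 88
f 107 85 109
f 107 109 108
f 108 109 110
f 108 110 88
f 109 85 111
f 109 111 110
f 110 111 112
f 110 112 88
f 111 85 113
f 111 113 112
f 112 113 114
f 112 114 88
f 113 85 86
f 113 86 114
f 114 86 87
f 114 87 88



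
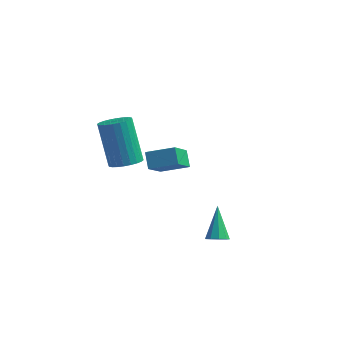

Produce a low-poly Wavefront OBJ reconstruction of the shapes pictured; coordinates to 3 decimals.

v -4.071 0.283 -1.425
v -4.053 -1.03 -0.393
v -2.864 0.624 -1.012
v -2.846 -0.689 0.02
v -3.714 -0.211 -2.06
v -3.696 -1.524 -1.028
v -2.507 0.13 -1.647
v -2.489 -1.183 -0.615
v -3.534 -4.073 1.06
v -2.932 -4.328 1.361
v -3.664 -3.762 3.302
v -4.266 -3.507 3
v -2.859 -4.061 1.311
v -3.591 -3.495 3.251
v -2.889 -3.796 1.222
v -3.622 -3.23 3.163
v -3.018 -3.573 1.109
v -3.75 -3.007 3.049
v -3.225 -3.427 0.988
v -3.957 -2.861 2.929
v -3.479 -3.378 0.878
v -4.211 -2.813 2.819
v -3.741 -3.436 0.796
v -4.473 -2.87 2.736
v -3.972 -3.59 0.754
v -4.704 -3.025 2.694
v -4.136 -3.818 0.758
v -4.868 -3.252 2.699
v -4.209 -4.085 0.809
v -4.941 -3.519 2.749
v -4.178 -4.35 0.897
v -4.911 -3.784 2.838
v -4.05 -4.573 1.011
v -4.782 -4.007 2.951
v -3.843 -4.719 1.131
v -4.575 -4.153 3.072
v -3.589 -4.767 1.241
v -4.321 -4.202 3.182
v -3.327 -4.71 1.324
v -4.059 -4.144 3.264
v -3.096 -4.555 1.366
v -3.828 -3.99 3.306
v 0.052 -3.118 -3.247
v 0.501 -3.225 -3.03
v -0.332 -2.142 -1.973
v 0.531 -2.945 -3.235
v 0.338 -2.746 -3.446
v 0.01 -2.721 -3.564
v -0.298 -2.882 -3.533
v -0.442 -3.154 -3.369
v -0.356 -3.409 -3.147
v -0.078 -3.528 -2.972
v 0.26 -3.455 -2.926
f 2 4 1
f 5 2 1
f 1 4 3
f 3 5 1
f 2 8 4
f 6 2 5
f 6 8 2
f 4 8 3
f 7 5 3
f 3 8 7
f 7 6 5
f 8 6 7
f 10 9 13
f 10 13 11
f 11 13 14
f 11 14 12
f 13 9 15
f 13 15 14
f 14 15 16
f 14 16 12
f 15 9 17
f 15 17 16
f 16 17 18
f 16 18 12
f 17 9 19
f 17 19 18
f 18 19 20
f 18 20 12
f 19 9 21
f 19 21 20
f 20 21 22
f 20 22 12
f 21 9 23
f 21 23 22
f 22 23 24
f 22 24 12
f 23 9 25
f 23 25 24
f 24 25 26
f 24 26 12
f 25 9 27
f 25 27 26
f 26 27 28
f 26 28 12
f 27 9 29
f 27 29 28
f 28 29 30
f 28 30 12
f 29 9 31
f 29 31 30
f 30 31 32
f 30 32 12
f 31 9 33
f 31 33 32
f 32 33 34
f 32 34 12
f 33 9 35
f 33 35 34
f 34 35 36
f 34 36 12
f 35 9 37
f 35 37 36
f 36 37 38
f 36 38 12
f 37 9 39
f 37 39 38
f 38 39 40
f 38 40 12
f 39 9 41
f 39 41 40
f 40 41 42
f 40 42 12
f 41 9 10
f 41 10 42
f 42 10 11
f 42 11 12
f 44 43 46
f 44 46 45
f 46 43 47
f 46 47 45
f 47 43 48
f 47 48 45
f 48 43 49
f 48 49 45
f 49 43 50
f 49 50 45
f 50 43 51
f 50 51 45
f 51 43 52
f 51 52 45
f 52 43 53
f 52 53 45
f 53 43 44
f 53 44 45



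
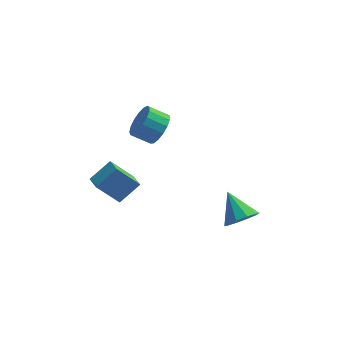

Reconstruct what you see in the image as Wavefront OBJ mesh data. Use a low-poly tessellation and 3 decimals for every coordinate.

v 3.019 -0.751 -4.307
v 3.72 -0.879 -3.65
v 2.261 0.511 -3.253
v 3.9 -0.452 -4.031
v 3.742 -0.14 -4.518
v 3.309 -0.06 -4.924
v 2.765 -0.245 -5.095
v 2.318 -0.622 -4.965
v 2.138 -1.049 -4.584
v 2.295 -1.361 -4.097
v 2.729 -1.441 -3.69
v 3.273 -1.256 -3.519
v -1.325 3.897 -1.329
v -0.823 4.283 -0.542
v -1.873 4.35 0.095
v -2.375 3.963 -0.691
v -0.954 4.672 -0.798
v -2.004 4.738 -0.161
v -1.169 4.883 -1.175
v -2.219 4.95 -0.538
v -1.421 4.868 -1.588
v -2.471 4.935 -0.951
v -1.65 4.631 -1.941
v -2.7 4.698 -1.304
v -1.805 4.225 -2.154
v -2.855 4.292 -1.517
v -1.85 3.744 -2.178
v -2.9 3.811 -1.541
v -1.775 3.299 -2.007
v -2.825 3.365 -1.37
v -1.596 2.99 -1.681
v -2.646 3.057 -1.044
v -1.356 2.889 -1.274
v -2.406 2.955 -0.637
v -1.108 3.018 -0.879
v -2.158 3.085 -0.242
v -0.91 3.349 -0.588
v -1.96 3.416 0.049
v -0.807 3.806 -0.466
v -1.858 3.873 0.171
v -4.32 -0.754 -1.827
v -3.312 -0.114 -0.935
v -4.702 0.088 -1.998
v -3.694 0.727 -1.106
v -3.166 -0.527 -3.294
v -2.158 0.112 -2.402
v -3.548 0.314 -3.465
v -2.54 0.954 -2.573
f 2 1 4
f 2 4 3
f 4 1 5
f 4 5 3
f 5 1 6
f 5 6 3
f 6 1 7
f 6 7 3
f 7 1 8
f 7 8 3
f 8 1 9
f 8 9 3
f 9 1 10
f 9 10 3
f 10 1 11
f 10 11 3
f 11 1 12
f 11 12 3
f 12 1 2
f 12 2 3
f 14 13 17
f 14 17 15
f 15 17 18
f 15 18 16
f 17 13 19
f 17 19 18
f 18 19 20
f 18 20 16
f 19 13 21
f 19 21 20
f 20 21 22
f 20 22 16
f 21 13 23
f 21 23 22
f 22 23 24
f 22 24 16
f 23 13 25
f 23 25 24
f 24 25 26
f 24 26 16
f 25 13 27
f 25 27 26
f 26 27 28
f 26 28 16
f 27 13 29
f 27 29 28
f 28 29 30
f 28 30 16
f 29 13 31
f 29 31 30
f 30 31 32
f 30 32 16
f 31 13 33
f 31 33 32
f 32 33 34
f 32 34 16
f 33 13 35
f 33 35 34
f 34 35 36
f 34 36 16
f 35 13 37
f 35 37 36
f 36 37 38
f 36 38 16
f 37 13 39
f 37 39 38
f 38 39 40
f 38 40 16
f 39 13 14
f 39 14 40
f 40 14 15
f 40 15 16
f 42 44 41
f 45 42 41
f 41 44 43
f 43 45 41
f 42 48 44
f 46 42 45
f 46 48 42
f 44 48 43
f 47 45 43
f 43 48 47
f 47 46 45
f 48 46 47



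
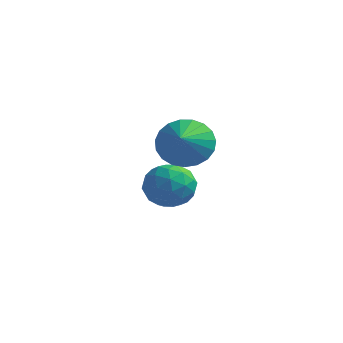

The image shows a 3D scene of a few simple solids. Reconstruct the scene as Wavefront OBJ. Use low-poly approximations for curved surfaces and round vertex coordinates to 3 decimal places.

v -0.937 1.273 -3.455
v -0.142 1.799 -3.378
v -0.278 0.441 -4.582
v 0.517 0.967 -4.505
v 0.27 0.368 -3.801
v -0.138 0.882 -3.105
v -0.282 1.358 -4.855
v -0.69 1.872 -4.159
v 0.263 1.852 -4.243
v 0.604 1.239 -3.592
v -1.024 1.001 -4.368
v -0.683 0.388 -3.717
v -0.598 1.609 -3.317
v 0.178 0.631 -4.643
v 0.032 0.279 -4.229
v 0.5 0.588 -4.184
v -0.595 1.07 -3.157
v -0.127 1.379 -3.112
v 0.115 0.538 -3.361
v -0.293 0.861 -4.848
v 0.175 1.17 -4.803
v -0.92 1.652 -3.776
v -0.452 1.961 -3.731
v -0.535 1.702 -4.599
v 0.108 1.949 -3.781
v 0.496 1.46 -4.443
v 0.026 1.69 -4.649
v -0.214 1.992 -4.24
v 0.309 1.589 -3.398
v 0.696 1.1 -4.06
v 0.551 0.748 -3.647
v 0.311 1.05 -3.237
v 0.547 1.62 -3.906
v -1.116 1.14 -3.9
v -0.729 0.651 -4.562
v -0.731 1.19 -4.723
v -0.971 1.492 -4.313
v -0.916 0.78 -3.517
v -0.528 0.291 -4.179
v -0.206 0.248 -3.72
v -0.446 0.55 -3.311
v -0.967 0.62 -4.054
v 1.833 -1.809 -0.384
v 2.727 -1.649 -0.585
v 2.167 -2.811 0.304
v 2.679 -1.443 -0.261
v 2.485 -1.3 0.041
v 2.178 -1.245 0.27
v 1.812 -1.288 0.386
v 1.449 -1.421 0.369
v 1.153 -1.621 0.222
v 0.974 -1.853 -0.03
v 0.944 -2.078 -0.343
v 1.067 -2.256 -0.664
v 1.323 -2.357 -0.935
v 1.667 -2.364 -1.112
v 2.04 -2.274 -1.162
v 2.377 -2.104 -1.078
v 2.62 -1.883 -0.874
f 1 38 17
f 38 12 41
f 17 41 6
f 38 41 17
f 1 17 13
f 17 6 18
f 13 18 2
f 17 18 13
f 1 13 22
f 13 2 23
f 22 23 8
f 13 23 22
f 1 22 34
f 22 8 37
f 34 37 11
f 22 37 34
f 1 34 38
f 34 11 42
f 38 42 12
f 34 42 38
f 2 18 29
f 18 6 32
f 29 32 10
f 18 32 29
f 6 41 19
f 41 12 40
f 19 40 5
f 41 40 19
f 12 42 39
f 42 11 35
f 39 35 3
f 42 35 39
f 11 37 36
f 37 8 24
f 36 24 7
f 37 24 36
f 8 23 28
f 23 2 25
f 28 25 9
f 23 25 28
f 4 30 16
f 30 10 31
f 16 31 5
f 30 31 16
f 4 16 14
f 16 5 15
f 14 15 3
f 16 15 14
f 4 14 21
f 14 3 20
f 21 20 7
f 14 20 21
f 4 21 26
f 21 7 27
f 26 27 9
f 21 27 26
f 4 26 30
f 26 9 33
f 30 33 10
f 26 33 30
f 5 31 19
f 31 10 32
f 19 32 6
f 31 32 19
f 3 15 39
f 15 5 40
f 39 40 12
f 15 40 39
f 7 20 36
f 20 3 35
f 36 35 11
f 20 35 36
f 9 27 28
f 27 7 24
f 28 24 8
f 27 24 28
f 10 33 29
f 33 9 25
f 29 25 2
f 33 25 29
f 44 43 46
f 44 46 45
f 46 43 47
f 46 47 45
f 47 43 48
f 47 48 45
f 48 43 49
f 48 49 45
f 49 43 50
f 49 50 45
f 50 43 51
f 50 51 45
f 51 43 52
f 51 52 45
f 52 43 53
f 52 53 45
f 53 43 54
f 53 54 45
f 54 43 55
f 54 55 45
f 55 43 56
f 55 56 45
f 56 43 57
f 56 57 45
f 57 43 58
f 57 58 45
f 58 43 59
f 58 59 45
f 59 43 44
f 59 44 45



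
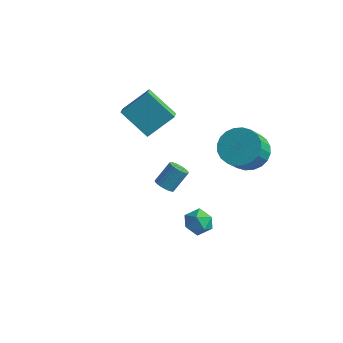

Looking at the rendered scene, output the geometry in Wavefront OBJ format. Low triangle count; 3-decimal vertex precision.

v -2.597 -0.562 2.32
v -1.852 0.529 3.325
v -3.047 0.213 1.812
v -2.302 1.304 2.817
v -1.178 -0.484 1.183
v -0.433 0.607 2.188
v -1.628 0.291 0.675
v -0.883 1.382 1.68
v 2.374 2.536 -0.33
v 3.034 1.937 -0.903
v 3.107 0.965 0.197
v 2.446 1.564 0.77
v 3.301 2.182 -0.704
v 3.373 1.21 0.397
v 3.426 2.482 -0.447
v 3.498 1.51 0.653
v 3.391 2.789 -0.173
v 3.463 1.818 0.927
v 3.201 3.059 0.077
v 3.274 2.087 1.177
v 2.886 3.248 0.265
v 2.958 2.276 1.366
v 2.492 3.329 0.363
v 2.564 2.357 1.463
v 2.08 3.29 0.355
v 2.153 2.318 1.455
v 1.713 3.135 0.243
v 1.786 2.163 1.343
v 1.447 2.89 0.043
v 1.519 1.918 1.144
v 1.322 2.59 -0.213
v 1.394 1.618 0.887
v 1.357 2.282 -0.487
v 1.429 1.311 0.613
v 1.546 2.013 -0.737
v 1.619 1.041 0.363
v 1.862 1.824 -0.926
v 1.934 0.852 0.175
v 2.256 1.743 -1.023
v 2.328 0.771 0.077
v 2.667 1.782 -1.015
v 2.74 0.81 0.085
v 1.421 -0.094 -3.051
v 2.171 -0.22 -3.213
v 1.089 -0.76 -4.067
v 1.839 -0.886 -4.229
v 1.514 -1.22 -3.606
v 1.719 -0.809 -2.978
v 1.541 -0.171 -4.302
v 1.746 0.24 -3.674
v 2.245 -0.268 -3.986
v 2.229 -0.916 -3.556
v 1.031 -0.064 -3.724
v 1.015 -0.712 -3.294
v 1.751 -3.416 1.33
v 2.227 -3.423 1.175
v 2.524 -2.712 2.055
v 2.049 -2.704 2.21
v 2.156 -3.27 1.076
v 2.454 -2.559 1.956
v 2.025 -3.14 1.015
v 2.322 -2.429 1.895
v 1.851 -3.052 1.002
v 2.149 -2.34 1.882
v 1.662 -3.019 1.039
v 1.96 -2.307 1.919
v 1.487 -3.046 1.121
v 1.785 -2.335 2.001
v 1.352 -3.13 1.234
v 1.65 -2.419 2.114
v 1.278 -3.257 1.362
v 1.576 -2.546 2.242
v 1.276 -3.408 1.485
v 1.573 -2.697 2.365
v 1.346 -3.561 1.584
v 1.644 -2.85 2.464
v 1.478 -3.691 1.645
v 1.775 -2.98 2.525
v 1.651 -3.78 1.658
v 1.949 -3.068 2.538
v 1.84 -3.813 1.621
v 2.138 -3.101 2.501
v 2.015 -3.785 1.539
v 2.313 -3.074 2.419
v 2.15 -3.701 1.426
v 2.448 -2.99 2.306
v 2.224 -3.574 1.298
v 2.522 -2.863 2.178
f 2 4 1
f 5 2 1
f 1 4 3
f 3 5 1
f 2 8 4
f 6 2 5
f 6 8 2
f 4 8 3
f 7 5 3
f 3 8 7
f 7 6 5
f 8 6 7
f 10 9 13
f 10 13 11
f 11 13 14
f 11 14 12
f 13 9 15
f 13 15 14
f 14 15 16
f 14 16 12
f 15 9 17
f 15 17 16
f 16 17 18
f 16 18 12
f 17 9 19
f 17 19 18
f 18 19 20
f 18 20 12
f 19 9 21
f 19 21 20
f 20 21 22
f 20 22 12
f 21 9 23
f 21 23 22
f 22 23 24
f 22 24 12
f 23 9 25
f 23 25 24
f 24 25 26
f 24 26 12
f 25 9 27
f 25 27 26
f 26 27 28
f 26 28 12
f 27 9 29
f 27 29 28
f 28 29 30
f 28 30 12
f 29 9 31
f 29 31 30
f 30 31 32
f 30 32 12
f 31 9 33
f 31 33 32
f 32 33 34
f 32 34 12
f 33 9 35
f 33 35 34
f 34 35 36
f 34 36 12
f 35 9 37
f 35 37 36
f 36 37 38
f 36 38 12
f 37 9 39
f 37 39 38
f 38 39 40
f 38 40 12
f 39 9 41
f 39 41 40
f 40 41 42
f 40 42 12
f 41 9 10
f 41 10 42
f 42 10 11
f 42 11 12
f 43 54 48
f 43 48 44
f 43 44 50
f 43 50 53
f 43 53 54
f 44 48 52
f 48 54 47
f 54 53 45
f 53 50 49
f 50 44 51
f 46 52 47
f 46 47 45
f 46 45 49
f 46 49 51
f 46 51 52
f 47 52 48
f 45 47 54
f 49 45 53
f 51 49 50
f 52 51 44
f 56 55 59
f 56 59 57
f 57 59 60
f 57 60 58
f 59 55 61
f 59 61 60
f 60 61 62
f 60 62 58
f 61 55 63
f 61 63 62
f 62 63 64
f 62 64 58
f 63 55 65
f 63 65 64
f 64 65 66
f 64 66 58
f 65 55 67
f 65 67 66
f 66 67 68
f 66 68 58
f 67 55 69
f 67 69 68
f 68 69 70
f 68 70 58
f 69 55 71
f 69 71 70
f 70 71 72
f 70 72 58
f 71 55 73
f 71 73 72
f 72 73 74
f 72 74 58
f 73 55 75
f 73 75 74
f 74 75 76
f 74 76 58
f 75 55 77
f 75 77 76
f 76 77 78
f 76 78 58
f 77 55 79
f 77 79 78
f 78 79 80
f 78 80 58
f 79 55 81
f 79 81 80
f 80 81 82
f 80 82 58
f 81 55 83
f 81 83 82
f 82 83 84
f 82 84 58
f 83 55 85
f 83 85 84
f 84 85 86
f 84 86 58
f 85 55 87
f 85 87 86
f 86 87 88
f 86 88 58
f 87 55 56
f 87 56 88
f 88 56 57
f 88 57 58



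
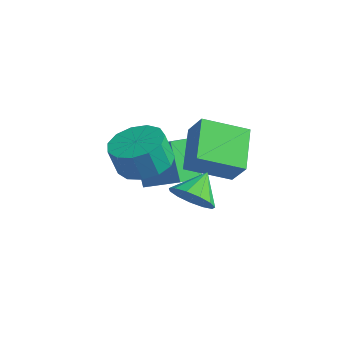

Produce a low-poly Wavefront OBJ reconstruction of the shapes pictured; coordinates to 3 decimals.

v 0.806 2.159 -3.522
v -0.275 1.076 -2.904
v -0.043 3.39 -2.847
v -1.123 2.306 -2.229
v 1.423 2.074 -2.591
v 0.343 0.99 -1.973
v 0.575 3.304 -1.916
v -0.506 2.221 -1.298
v -1.981 1.112 -4.823
v -2.853 1.644 -3.644
v -1.842 2.031 -5.135
v -2.714 2.563 -3.955
v -0.526 1.237 -3.805
v -1.398 1.769 -2.625
v -0.387 2.156 -4.116
v -1.259 2.688 -2.937
v 1.457 -0.54 -2.239
v 2.194 -0.553 -2.015
v 1.303 0.36 -1.681
v 2.182 -0.326 -2.384
v 1.94 -0.167 -2.708
v 1.545 -0.127 -2.882
v 1.122 -0.218 -2.852
v 0.805 -0.411 -2.628
v 0.695 -0.645 -2.279
v 0.827 -0.846 -1.918
v 1.159 -0.95 -1.659
v 1.586 -0.924 -1.584
v 1.971 -0.776 -1.716
v -0.209 -0.706 -1.408
v 0.619 -1.055 -1.263
v 0.377 -1.223 -0.287
v -0.451 -0.874 -0.432
v 0.655 -0.553 -1.168
v 0.413 -0.72 -0.191
v 0.417 -0.099 -1.149
v 0.175 -0.267 -0.172
v -0.02 0.162 -1.212
v -0.261 -0.006 -0.236
v -0.517 0.147 -1.338
v -0.758 -0.02 -0.361
v -0.916 -0.138 -1.486
v -1.158 -0.306 -0.509
v -1.091 -0.604 -1.609
v -1.333 -0.772 -0.632
v -0.986 -1.103 -1.669
v -1.228 -1.27 -0.692
v -0.634 -1.475 -1.646
v -0.876 -1.643 -0.669
v -0.148 -1.603 -1.547
v -0.389 -1.771 -0.57
v 0.319 -1.447 -1.405
v 0.078 -1.615 -0.428
f 2 4 1
f 5 2 1
f 1 4 3
f 3 5 1
f 2 8 4
f 6 2 5
f 6 8 2
f 4 8 3
f 7 5 3
f 3 8 7
f 7 6 5
f 8 6 7
f 10 12 9
f 13 10 9
f 9 12 11
f 11 13 9
f 10 16 12
f 14 10 13
f 14 16 10
f 12 16 11
f 15 13 11
f 11 16 15
f 15 14 13
f 16 14 15
f 18 17 20
f 18 20 19
f 20 17 21
f 20 21 19
f 21 17 22
f 21 22 19
f 22 17 23
f 22 23 19
f 23 17 24
f 23 24 19
f 24 17 25
f 24 25 19
f 25 17 26
f 25 26 19
f 26 17 27
f 26 27 19
f 27 17 28
f 27 28 19
f 28 17 29
f 28 29 19
f 29 17 18
f 29 18 19
f 31 30 34
f 31 34 32
f 32 34 35
f 32 35 33
f 34 30 36
f 34 36 35
f 35 36 37
f 35 37 33
f 36 30 38
f 36 38 37
f 37 38 39
f 37 39 33
f 38 30 40
f 38 40 39
f 39 40 41
f 39 41 33
f 40 30 42
f 40 42 41
f 41 42 43
f 41 43 33
f 42 30 44
f 42 44 43
f 43 44 45
f 43 45 33
f 44 30 46
f 44 46 45
f 45 46 47
f 45 47 33
f 46 30 48
f 46 48 47
f 47 48 49
f 47 49 33
f 48 30 50
f 48 50 49
f 49 50 51
f 49 51 33
f 50 30 52
f 50 52 51
f 51 52 53
f 51 53 33
f 52 30 31
f 52 31 53
f 53 31 32
f 53 32 33



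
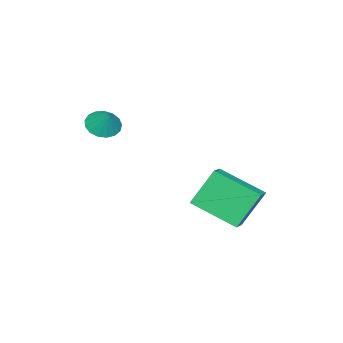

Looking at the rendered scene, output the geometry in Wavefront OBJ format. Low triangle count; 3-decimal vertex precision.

v -2.548 0.741 -2.287
v -2.344 -1.11 -1.504
v -1.836 0.947 -1.984
v -1.633 -0.904 -1.202
v -1.767 0.204 -3.758
v -1.564 -1.647 -2.976
v -1.056 0.41 -3.456
v -0.852 -1.441 -2.673
v 0.864 -3.998 1.419
v 1.244 -3.59 1.029
v 1.176 -3.502 2.241
v 0.958 -3.437 1.045
v 0.65 -3.412 1.147
v 0.391 -3.521 1.311
v 0.24 -3.739 1.5
v 0.232 -4.017 1.67
v 0.369 -4.29 1.782
v 0.619 -4.496 1.811
v 0.925 -4.588 1.75
v 1.217 -4.545 1.613
v 1.429 -4.376 1.432
v 1.51 -4.121 1.247
v 1.444 -3.837 1.102
f 2 4 1
f 5 2 1
f 1 4 3
f 3 5 1
f 2 8 4
f 6 2 5
f 6 8 2
f 4 8 3
f 7 5 3
f 3 8 7
f 7 6 5
f 8 6 7
f 10 9 12
f 10 12 11
f 12 9 13
f 12 13 11
f 13 9 14
f 13 14 11
f 14 9 15
f 14 15 11
f 15 9 16
f 15 16 11
f 16 9 17
f 16 17 11
f 17 9 18
f 17 18 11
f 18 9 19
f 18 19 11
f 19 9 20
f 19 20 11
f 20 9 21
f 20 21 11
f 21 9 22
f 21 22 11
f 22 9 23
f 22 23 11
f 23 9 10
f 23 10 11



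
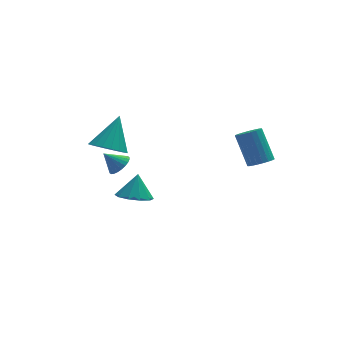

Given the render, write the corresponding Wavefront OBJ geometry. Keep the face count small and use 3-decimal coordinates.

v -3.038 0.816 2.301
v -2.133 0.81 1.854
v -2.242 1.864 3.899
v -2.319 1.188 1.698
v -2.647 1.493 1.662
v -3.053 1.664 1.752
v -3.456 1.667 1.952
v -3.776 1.501 2.22
v -3.95 1.2 2.505
v -3.944 0.822 2.749
v -3.758 0.444 2.904
v -3.43 0.139 2.941
v -3.024 -0.032 2.85
v -2.621 -0.035 2.651
v -2.301 0.131 2.383
v -2.126 0.432 2.098
v 3.623 -3.355 3.175
v 4.047 -2.867 2.963
v 3.661 -1.858 4.513
v 3.237 -2.345 4.725
v 3.802 -2.786 2.849
v 3.416 -1.776 4.399
v 3.525 -2.802 2.791
v 3.139 -1.793 4.341
v 3.266 -2.915 2.799
v 2.88 -1.905 4.35
v 3.068 -3.103 2.873
v 2.682 -2.093 4.423
v 2.967 -3.335 2.998
v 2.581 -2.325 4.549
v 2.978 -3.57 3.155
v 2.592 -2.561 4.705
v 3.102 -3.768 3.314
v 2.716 -2.759 4.865
v 3.315 -3.895 3.45
v 2.929 -2.885 5
v 3.582 -3.928 3.538
v 3.196 -2.919 5.088
v 3.855 -3.862 3.563
v 3.469 -2.853 5.114
v 4.089 -3.709 3.521
v 3.703 -2.699 5.072
v 4.242 -3.494 3.419
v 3.856 -2.484 4.97
v 4.288 -3.255 3.275
v 3.902 -2.245 4.826
v 4.219 -3.033 3.114
v 3.833 -2.024 4.664
v -2.111 2.861 -0.473
v -1.618 3.225 -0.114
v -2.889 3.079 0.373
v -1.731 3.425 -0.269
v -1.901 3.539 -0.455
v -2.104 3.551 -0.643
v -2.307 3.457 -0.806
v -2.481 3.273 -0.919
v -2.598 3.026 -0.963
v -2.642 2.754 -0.933
v -2.604 2.498 -0.833
v -2.492 2.298 -0.678
v -2.321 2.183 -0.492
v -2.119 2.172 -0.303
v -1.915 2.266 -0.14
v -1.741 2.45 -0.028
v -1.624 2.697 0.016
v -1.581 2.969 -0.014
v -1.549 1.946 -2.342
v -1.097 2.724 -2.779
v -1.231 2.494 -1.038
v -1.691 2.871 -2.696
v -2.232 2.665 -2.477
v -2.511 2.184 -2.207
v -2.423 1.613 -1.989
v -2.001 1.169 -1.905
v -1.407 1.022 -1.989
v -0.867 1.228 -2.207
v -0.587 1.708 -2.477
v -0.675 2.28 -2.696
f 2 1 4
f 2 4 3
f 4 1 5
f 4 5 3
f 5 1 6
f 5 6 3
f 6 1 7
f 6 7 3
f 7 1 8
f 7 8 3
f 8 1 9
f 8 9 3
f 9 1 10
f 9 10 3
f 10 1 11
f 10 11 3
f 11 1 12
f 11 12 3
f 12 1 13
f 12 13 3
f 13 1 14
f 13 14 3
f 14 1 15
f 14 15 3
f 15 1 16
f 15 16 3
f 16 1 2
f 16 2 3
f 18 17 21
f 18 21 19
f 19 21 22
f 19 22 20
f 21 17 23
f 21 23 22
f 22 23 24
f 22 24 20
f 23 17 25
f 23 25 24
f 24 25 26
f 24 26 20
f 25 17 27
f 25 27 26
f 26 27 28
f 26 28 20
f 27 17 29
f 27 29 28
f 28 29 30
f 28 30 20
f 29 17 31
f 29 31 30
f 30 31 32
f 30 32 20
f 31 17 33
f 31 33 32
f 32 33 34
f 32 34 20
f 33 17 35
f 33 35 34
f 34 35 36
f 34 36 20
f 35 17 37
f 35 37 36
f 36 37 38
f 36 38 20
f 37 17 39
f 37 39 38
f 38 39 40
f 38 40 20
f 39 17 41
f 39 41 40
f 40 41 42
f 40 42 20
f 41 17 43
f 41 43 42
f 42 43 44
f 42 44 20
f 43 17 45
f 43 45 44
f 44 45 46
f 44 46 20
f 45 17 47
f 45 47 46
f 46 47 48
f 46 48 20
f 47 17 18
f 47 18 48
f 48 18 19
f 48 19 20
f 50 49 52
f 50 52 51
f 52 49 53
f 52 53 51
f 53 49 54
f 53 54 51
f 54 49 55
f 54 55 51
f 55 49 56
f 55 56 51
f 56 49 57
f 56 57 51
f 57 49 58
f 57 58 51
f 58 49 59
f 58 59 51
f 59 49 60
f 59 60 51
f 60 49 61
f 60 61 51
f 61 49 62
f 61 62 51
f 62 49 63
f 62 63 51
f 63 49 64
f 63 64 51
f 64 49 65
f 64 65 51
f 65 49 66
f 65 66 51
f 66 49 50
f 66 50 51
f 68 67 70
f 68 70 69
f 70 67 71
f 70 71 69
f 71 67 72
f 71 72 69
f 72 67 73
f 72 73 69
f 73 67 74
f 73 74 69
f 74 67 75
f 74 75 69
f 75 67 76
f 75 76 69
f 76 67 77
f 76 77 69
f 77 67 78
f 77 78 69
f 78 67 68
f 78 68 69



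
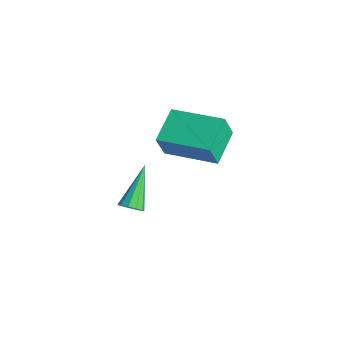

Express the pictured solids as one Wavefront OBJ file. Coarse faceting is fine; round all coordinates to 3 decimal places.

v 2.243 0.696 -0.736
v 2.64 0.694 -0.416
v 1.317 1.904 0.416
v 2.684 0.926 -0.624
v 2.56 1.071 -0.875
v 2.315 1.072 -1.073
v 2.042 0.929 -1.143
v 1.847 0.698 -1.057
v 1.802 0.465 -0.849
v 1.926 0.321 -0.598
v 2.172 0.32 -0.4
v 2.444 0.462 -0.33
v 2.399 2.723 3.506
v 2.445 2.34 4.557
v 4.165 3.814 3.826
v 4.211 3.431 4.877
v 3.209 1.549 3.043
v 3.255 1.166 4.094
v 4.975 2.64 3.363
v 5.021 2.257 4.414
f 2 1 4
f 2 4 3
f 4 1 5
f 4 5 3
f 5 1 6
f 5 6 3
f 6 1 7
f 6 7 3
f 7 1 8
f 7 8 3
f 8 1 9
f 8 9 3
f 9 1 10
f 9 10 3
f 10 1 11
f 10 11 3
f 11 1 12
f 11 12 3
f 12 1 2
f 12 2 3
f 14 16 13
f 17 14 13
f 13 16 15
f 15 17 13
f 14 20 16
f 18 14 17
f 18 20 14
f 16 20 15
f 19 17 15
f 15 20 19
f 19 18 17
f 20 18 19



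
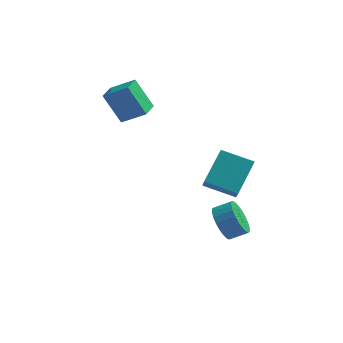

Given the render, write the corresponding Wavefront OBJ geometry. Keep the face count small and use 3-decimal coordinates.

v 2.377 -1.555 -3.393
v 2.692 -1.052 -4.198
v 3.579 -0.862 -3.731
v 3.263 -1.365 -2.927
v 2.523 -0.767 -3.992
v 3.41 -0.577 -3.525
v 2.331 -0.602 -3.695
v 3.218 -0.413 -3.228
v 2.147 -0.583 -3.352
v 3.033 -0.393 -2.885
v 1.997 -0.711 -3.015
v 2.884 -0.521 -2.548
v 1.905 -0.968 -2.736
v 2.792 -0.778 -2.269
v 1.885 -1.314 -2.557
v 2.772 -1.124 -2.09
v 1.939 -1.696 -2.505
v 2.826 -1.507 -2.038
v 2.061 -2.058 -2.589
v 2.948 -1.868 -2.122
v 2.23 -2.343 -2.795
v 3.117 -2.153 -2.328
v 2.422 -2.507 -3.092
v 3.309 -2.318 -2.625
v 2.607 -2.527 -3.435
v 3.493 -2.337 -2.968
v 2.756 -2.399 -3.772
v 3.643 -2.209 -3.305
v 2.848 -2.142 -4.051
v 3.735 -1.952 -3.584
v 2.868 -1.796 -4.23
v 3.755 -1.606 -3.763
v 2.814 -1.413 -4.282
v 3.701 -1.224 -3.815
v 1.869 -3.717 1.12
v 2.403 -2.21 2.339
v 1.676 -3.002 0.32
v 2.21 -1.495 1.539
v 3.47 -3.865 0.601
v 4.004 -2.358 1.82
v 3.277 -3.15 -0.199
v 3.811 -1.643 1.02
v -3.018 1.21 1.374
v -3.982 1.516 2.971
v -2.88 2.364 1.237
v -3.843 2.669 2.834
v -1.757 1.151 2.146
v -2.72 1.456 3.743
v -1.618 2.304 2.009
v -2.582 2.61 3.606
f 2 1 5
f 2 5 3
f 3 5 6
f 3 6 4
f 5 1 7
f 5 7 6
f 6 7 8
f 6 8 4
f 7 1 9
f 7 9 8
f 8 9 10
f 8 10 4
f 9 1 11
f 9 11 10
f 10 11 12
f 10 12 4
f 11 1 13
f 11 13 12
f 12 13 14
f 12 14 4
f 13 1 15
f 13 15 14
f 14 15 16
f 14 16 4
f 15 1 17
f 15 17 16
f 16 17 18
f 16 18 4
f 17 1 19
f 17 19 18
f 18 19 20
f 18 20 4
f 19 1 21
f 19 21 20
f 20 21 22
f 20 22 4
f 21 1 23
f 21 23 22
f 22 23 24
f 22 24 4
f 23 1 25
f 23 25 24
f 24 25 26
f 24 26 4
f 25 1 27
f 25 27 26
f 26 27 28
f 26 28 4
f 27 1 29
f 27 29 28
f 28 29 30
f 28 30 4
f 29 1 31
f 29 31 30
f 30 31 32
f 30 32 4
f 31 1 33
f 31 33 32
f 32 33 34
f 32 34 4
f 33 1 2
f 33 2 34
f 34 2 3
f 34 3 4
f 36 38 35
f 39 36 35
f 35 38 37
f 37 39 35
f 36 42 38
f 40 36 39
f 40 42 36
f 38 42 37
f 41 39 37
f 37 42 41
f 41 40 39
f 42 40 41
f 44 46 43
f 47 44 43
f 43 46 45
f 45 47 43
f 44 50 46
f 48 44 47
f 48 50 44
f 46 50 45
f 49 47 45
f 45 50 49
f 49 48 47
f 50 48 49



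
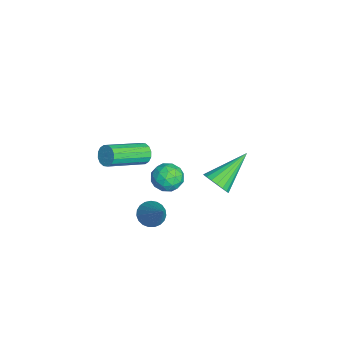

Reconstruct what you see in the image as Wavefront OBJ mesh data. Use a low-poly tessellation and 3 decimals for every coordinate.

v -3.162 1.648 -3.636
v -2.804 1.41 -3.008
v -4.218 3.152 -2.464
v -2.597 1.649 -3.128
v -2.501 1.888 -3.347
v -2.536 2.079 -3.624
v -2.695 2.184 -3.903
v -2.946 2.184 -4.13
v -3.24 2.077 -4.258
v -3.519 1.885 -4.263
v -3.727 1.647 -4.144
v -3.823 1.408 -3.924
v -3.788 1.217 -3.647
v -3.629 1.111 -3.368
v -3.377 1.112 -3.142
v -3.083 1.219 -3.014
v -0.093 -1.777 1.754
v 0.318 -1.718 1.408
v 1.264 -3.324 2.261
v 0.853 -3.383 2.606
v 0.386 -1.561 1.629
v 1.332 -3.167 2.482
v 0.325 -1.461 1.883
v 1.272 -3.068 2.736
v 0.153 -1.447 2.103
v 1.099 -3.053 2.955
v -0.085 -1.52 2.229
v 0.861 -3.126 3.081
v -0.326 -1.663 2.227
v 0.62 -3.269 3.08
v -0.504 -1.836 2.099
v 0.442 -3.442 2.952
v -0.572 -1.993 1.878
v 0.374 -3.599 2.731
v -0.512 -2.092 1.624
v 0.435 -3.699 2.477
v -0.339 -2.107 1.405
v 0.607 -3.713 2.257
v -0.101 -2.034 1.279
v 0.845 -3.64 2.131
v 0.14 -1.891 1.28
v 1.086 -3.497 2.133
v -1.968 0.027 -2.079
v -1.335 -0.104 -1.608
v -2.385 -1.176 -1.852
v -1.752 -1.307 -1.381
v -2.324 -0.799 -1.15
v -2.066 -0.056 -1.29
v -1.654 -1.224 -2.17
v -1.396 -0.481 -2.31
v -1.141 -0.877 -1.665
v -1.555 -0.614 -1.034
v -2.165 -0.666 -2.426
v -2.579 -0.403 -1.795
v -1.615 0.067 -1.864
v -2.105 -1.347 -1.596
v -2.441 -1.048 -1.46
v -2.07 -1.125 -1.184
v -2.044 0.095 -1.676
v -1.672 0.018 -1.4
v -2.254 -0.39 -1.13
v -2.048 -1.298 -2.06
v -1.676 -1.375 -1.784
v -1.65 -0.155 -2.276
v -1.279 -0.232 -2
v -1.466 -0.89 -2.33
v -1.129 -0.465 -1.62
v -1.374 -1.171 -1.487
v -1.316 -1.123 -1.95
v -1.165 -0.686 -2.033
v -1.372 -0.31 -1.25
v -1.618 -1.017 -1.116
v -1.954 -0.718 -0.98
v -1.802 -0.281 -1.062
v -1.258 -0.765 -1.283
v -2.102 -0.263 -2.344
v -2.348 -0.97 -2.21
v -1.918 -0.999 -2.398
v -1.766 -0.562 -2.48
v -2.346 -0.109 -1.973
v -2.591 -0.815 -1.84
v -2.555 -0.594 -1.427
v -2.404 -0.157 -1.51
v -2.462 -0.515 -2.177
v -0.417 -1.439 -2.924
v -0.054 -1.063 -3.358
v 0.837 -1.001 -1.496
v -0.236 -0.874 -3.256
v -0.451 -0.782 -3.096
v -0.659 -0.803 -2.906
v -0.826 -0.935 -2.719
v -0.922 -1.153 -2.568
v -0.931 -1.421 -2.478
v -0.851 -1.692 -2.465
v -0.696 -1.919 -2.531
v -0.493 -2.063 -2.666
v -0.277 -2.099 -2.845
v -0.085 -2.021 -3.037
v 0.049 -1.842 -3.21
v 0.103 -1.593 -3.333
v 0.066 -1.318 -3.386
f 2 1 4
f 2 4 3
f 4 1 5
f 4 5 3
f 5 1 6
f 5 6 3
f 6 1 7
f 6 7 3
f 7 1 8
f 7 8 3
f 8 1 9
f 8 9 3
f 9 1 10
f 9 10 3
f 10 1 11
f 10 11 3
f 11 1 12
f 11 12 3
f 12 1 13
f 12 13 3
f 13 1 14
f 13 14 3
f 14 1 15
f 14 15 3
f 15 1 16
f 15 16 3
f 16 1 2
f 16 2 3
f 18 17 21
f 18 21 19
f 19 21 22
f 19 22 20
f 21 17 23
f 21 23 22
f 22 23 24
f 22 24 20
f 23 17 25
f 23 25 24
f 24 25 26
f 24 26 20
f 25 17 27
f 25 27 26
f 26 27 28
f 26 28 20
f 27 17 29
f 27 29 28
f 28 29 30
f 28 30 20
f 29 17 31
f 29 31 30
f 30 31 32
f 30 32 20
f 31 17 33
f 31 33 32
f 32 33 34
f 32 34 20
f 33 17 35
f 33 35 34
f 34 35 36
f 34 36 20
f 35 17 37
f 35 37 36
f 36 37 38
f 36 38 20
f 37 17 39
f 37 39 38
f 38 39 40
f 38 40 20
f 39 17 41
f 39 41 40
f 40 41 42
f 40 42 20
f 41 17 18
f 41 18 42
f 42 18 19
f 42 19 20
f 43 80 59
f 80 54 83
f 59 83 48
f 80 83 59
f 43 59 55
f 59 48 60
f 55 60 44
f 59 60 55
f 43 55 64
f 55 44 65
f 64 65 50
f 55 65 64
f 43 64 76
f 64 50 79
f 76 79 53
f 64 79 76
f 43 76 80
f 76 53 84
f 80 84 54
f 76 84 80
f 44 60 71
f 60 48 74
f 71 74 52
f 60 74 71
f 48 83 61
f 83 54 82
f 61 82 47
f 83 82 61
f 54 84 81
f 84 53 77
f 81 77 45
f 84 77 81
f 53 79 78
f 79 50 66
f 78 66 49
f 79 66 78
f 50 65 70
f 65 44 67
f 70 67 51
f 65 67 70
f 46 72 58
f 72 52 73
f 58 73 47
f 72 73 58
f 46 58 56
f 58 47 57
f 56 57 45
f 58 57 56
f 46 56 63
f 56 45 62
f 63 62 49
f 56 62 63
f 46 63 68
f 63 49 69
f 68 69 51
f 63 69 68
f 46 68 72
f 68 51 75
f 72 75 52
f 68 75 72
f 47 73 61
f 73 52 74
f 61 74 48
f 73 74 61
f 45 57 81
f 57 47 82
f 81 82 54
f 57 82 81
f 49 62 78
f 62 45 77
f 78 77 53
f 62 77 78
f 51 69 70
f 69 49 66
f 70 66 50
f 69 66 70
f 52 75 71
f 75 51 67
f 71 67 44
f 75 67 71
f 86 85 88
f 86 88 87
f 88 85 89
f 88 89 87
f 89 85 90
f 89 90 87
f 90 85 91
f 90 91 87
f 91 85 92
f 91 92 87
f 92 85 93
f 92 93 87
f 93 85 94
f 93 94 87
f 94 85 95
f 94 95 87
f 95 85 96
f 95 96 87
f 96 85 97
f 96 97 87
f 97 85 98
f 97 98 87
f 98 85 99
f 98 99 87
f 99 85 100
f 99 100 87
f 100 85 101
f 100 101 87
f 101 85 86
f 101 86 87

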